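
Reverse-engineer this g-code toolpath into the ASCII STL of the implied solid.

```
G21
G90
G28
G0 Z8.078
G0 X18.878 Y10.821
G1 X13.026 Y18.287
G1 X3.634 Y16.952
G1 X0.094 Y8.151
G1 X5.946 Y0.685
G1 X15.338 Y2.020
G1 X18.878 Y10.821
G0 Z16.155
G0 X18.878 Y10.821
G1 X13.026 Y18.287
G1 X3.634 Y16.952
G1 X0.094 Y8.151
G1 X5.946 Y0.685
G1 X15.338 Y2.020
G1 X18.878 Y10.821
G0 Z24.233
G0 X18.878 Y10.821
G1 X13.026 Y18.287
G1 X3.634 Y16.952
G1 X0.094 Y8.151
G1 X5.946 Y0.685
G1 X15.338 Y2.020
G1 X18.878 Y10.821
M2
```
solid part
  facet normal 0.0000 0.0000 -1.0000
    outer loop
      vertex 3.634 16.952 0.000
      vertex 13.026 18.287 0.000
      vertex 18.878 10.821 0.000
    endloop
  endfacet
  facet normal 0.0000 0.0000 -1.0000
    outer loop
      vertex 0.094 8.151 0.000
      vertex 3.634 16.952 0.000
      vertex 18.878 10.821 0.000
    endloop
  endfacet
  facet normal 0.0000 0.0000 -1.0000
    outer loop
      vertex 5.946 0.685 0.000
      vertex 0.094 8.151 0.000
      vertex 18.878 10.821 0.000
    endloop
  endfacet
  facet normal 0.0000 0.0000 -1.0000
    outer loop
      vertex 15.338 2.020 0.000
      vertex 5.946 0.685 0.000
      vertex 18.878 10.821 0.000
    endloop
  endfacet
  facet normal 0.0000 0.0000 1.0000
    outer loop
      vertex 18.878 10.821 24.233
      vertex 13.026 18.287 24.233
      vertex 3.634 16.952 24.233
    endloop
  endfacet
  facet normal 0.0000 0.0000 1.0000
    outer loop
      vertex 18.878 10.821 24.233
      vertex 3.634 16.952 24.233
      vertex 0.094 8.151 24.233
    endloop
  endfacet
  facet normal 0.0000 0.0000 1.0000
    outer loop
      vertex 18.878 10.821 24.233
      vertex 0.094 8.151 24.233
      vertex 5.946 0.685 24.233
    endloop
  endfacet
  facet normal 0.0000 0.0000 1.0000
    outer loop
      vertex 18.878 10.821 24.233
      vertex 5.946 0.685 24.233
      vertex 15.338 2.020 24.233
    endloop
  endfacet
  facet normal 0.7870 0.6169 0.0000
    outer loop
      vertex 18.878 10.821 0.000
      vertex 13.026 18.287 0.000
      vertex 13.026 18.287 24.233
    endloop
  endfacet
  facet normal 0.7870 0.6169 0.0000
    outer loop
      vertex 18.878 10.821 0.000
      vertex 13.026 18.287 24.233
      vertex 18.878 10.821 24.233
    endloop
  endfacet
  facet normal -0.1407 0.9900 0.0000
    outer loop
      vertex 13.026 18.287 0.000
      vertex 3.634 16.952 0.000
      vertex 3.634 16.952 24.233
    endloop
  endfacet
  facet normal -0.1407 0.9900 0.0000
    outer loop
      vertex 13.026 18.287 0.000
      vertex 3.634 16.952 24.233
      vertex 13.026 18.287 24.233
    endloop
  endfacet
  facet normal -0.9278 0.3732 0.0000
    outer loop
      vertex 3.634 16.952 0.000
      vertex 0.094 8.151 0.000
      vertex 0.094 8.151 24.233
    endloop
  endfacet
  facet normal -0.9278 0.3732 0.0000
    outer loop
      vertex 3.634 16.952 0.000
      vertex 0.094 8.151 24.233
      vertex 3.634 16.952 24.233
    endloop
  endfacet
  facet normal -0.7870 -0.6169 0.0000
    outer loop
      vertex 0.094 8.151 0.000
      vertex 5.946 0.685 0.000
      vertex 5.946 0.685 24.233
    endloop
  endfacet
  facet normal -0.7870 -0.6169 0.0000
    outer loop
      vertex 0.094 8.151 0.000
      vertex 5.946 0.685 24.233
      vertex 0.094 8.151 24.233
    endloop
  endfacet
  facet normal 0.1407 -0.9900 0.0000
    outer loop
      vertex 5.946 0.685 0.000
      vertex 15.338 2.020 0.000
      vertex 15.338 2.020 24.233
    endloop
  endfacet
  facet normal 0.1407 -0.9900 0.0000
    outer loop
      vertex 5.946 0.685 0.000
      vertex 15.338 2.020 24.233
      vertex 5.946 0.685 24.233
    endloop
  endfacet
  facet normal 0.9278 -0.3732 0.0000
    outer loop
      vertex 15.338 2.020 0.000
      vertex 18.878 10.821 0.000
      vertex 18.878 10.821 24.233
    endloop
  endfacet
  facet normal 0.9278 -0.3732 0.0000
    outer loop
      vertex 15.338 2.020 0.000
      vertex 18.878 10.821 24.233
      vertex 15.338 2.020 24.233
    endloop
  endfacet
endsolid part

The G0 Z moves step by Δz≈8.078 mm. Every layer's G1 loop is the same polygon, so the solid is a straight extrusion of it from z=0 to z≈24.2. Closing with flat bottom and top caps and triangulating gives 20 facets — a regular 6-sided prism (a cylinder approximated with 6 flat sides), circumscribed radius ≈ 9.49 mm, height ≈ 24.2 mm.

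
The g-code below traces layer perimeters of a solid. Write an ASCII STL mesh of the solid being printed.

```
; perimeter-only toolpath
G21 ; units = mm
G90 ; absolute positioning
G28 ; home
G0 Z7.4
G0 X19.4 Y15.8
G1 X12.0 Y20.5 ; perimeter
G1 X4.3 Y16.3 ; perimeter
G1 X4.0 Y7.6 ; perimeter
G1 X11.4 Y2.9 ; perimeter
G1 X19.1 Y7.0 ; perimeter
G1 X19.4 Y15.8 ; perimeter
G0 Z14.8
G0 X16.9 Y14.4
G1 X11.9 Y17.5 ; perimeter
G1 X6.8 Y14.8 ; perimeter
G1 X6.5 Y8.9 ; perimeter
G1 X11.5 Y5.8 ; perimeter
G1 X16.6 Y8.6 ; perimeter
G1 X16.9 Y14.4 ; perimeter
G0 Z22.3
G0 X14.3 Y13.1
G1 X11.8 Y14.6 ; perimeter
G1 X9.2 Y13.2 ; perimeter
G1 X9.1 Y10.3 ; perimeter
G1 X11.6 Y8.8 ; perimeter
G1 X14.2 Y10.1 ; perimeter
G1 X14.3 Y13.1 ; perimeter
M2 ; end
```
solid part
  facet normal 0.0000 0.0000 -1.0000
    outer loop
      vertex 1.8 17.9 0.0
      vertex 12.1 23.4 0.0
      vertex 22.0 17.2 0.0
    endloop
  endfacet
  facet normal 0.0000 0.0000 -1.0000
    outer loop
      vertex 1.4 6.2 0.0
      vertex 1.8 17.9 0.0
      vertex 22.0 17.2 0.0
    endloop
  endfacet
  facet normal 0.0000 0.0000 -1.0000
    outer loop
      vertex 11.3 0.0 0.0
      vertex 1.4 6.2 0.0
      vertex 22.0 17.2 0.0
    endloop
  endfacet
  facet normal 0.0000 0.0000 -1.0000
    outer loop
      vertex 21.6 5.5 0.0
      vertex 11.3 0.0 0.0
      vertex 22.0 17.2 0.0
    endloop
  endfacet
  facet normal 0.5024 0.8022 0.3228
    outer loop
      vertex 22.0 17.2 0.0
      vertex 12.1 23.4 0.0
      vertex 11.7 11.7 29.7
    endloop
  endfacet
  facet normal -0.4458 0.8349 0.3229
    outer loop
      vertex 12.1 23.4 0.0
      vertex 1.8 17.9 0.0
      vertex 11.7 11.7 29.7
    endloop
  endfacet
  facet normal -0.9461 0.0323 0.3221
    outer loop
      vertex 1.8 17.9 0.0
      vertex 1.4 6.2 0.0
      vertex 11.7 11.7 29.7
    endloop
  endfacet
  facet normal -0.5024 -0.8022 0.3228
    outer loop
      vertex 1.4 6.2 0.0
      vertex 11.3 0.0 0.0
      vertex 11.7 11.7 29.7
    endloop
  endfacet
  facet normal 0.4458 -0.8349 0.3229
    outer loop
      vertex 11.3 0.0 0.0
      vertex 21.6 5.5 0.0
      vertex 11.7 11.7 29.7
    endloop
  endfacet
  facet normal 0.9461 -0.0323 0.3221
    outer loop
      vertex 21.6 5.5 0.0
      vertex 22.0 17.2 0.0
      vertex 11.7 11.7 29.7
    endloop
  endfacet
endsolid part

The G0 Z moves step by Δz≈7.4 mm. The G1 loops shrink linearly with z, so the solid tapers from its base footprint up to z≈29.7. Closing with a flat bottom cap and the tapered top and triangulating gives 10 facets — a regular 6-sided pyramid, base circumscribed radius ≈ 11.7 mm, apex at z ≈ 29.7 mm.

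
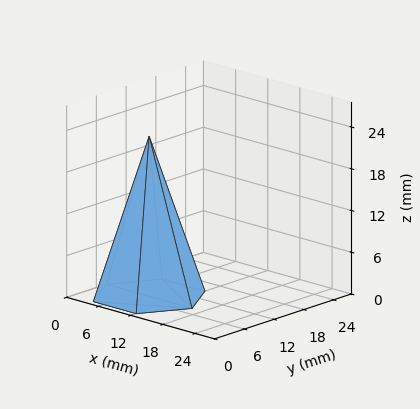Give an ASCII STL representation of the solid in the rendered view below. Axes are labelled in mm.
Reading the render: the shape is a regular 6-sided pyramid, base circumscribed radius ≈ 8 mm, apex at z ≈ 23 mm (dimensions read to the nearest mm from the axis ticks). For the STL, each face is triangulated and given an outward normal.

solid part
  facet normal 0.0000 0.0000 -1.0000
    outer loop
      vertex 4.00 14.93 0.00
      vertex 12.00 14.93 0.00
      vertex 16.00 8.00 0.00
    endloop
  endfacet
  facet normal 0.0000 0.0000 -1.0000
    outer loop
      vertex 0.00 8.00 0.00
      vertex 4.00 14.93 0.00
      vertex 16.00 8.00 0.00
    endloop
  endfacet
  facet normal 0.0000 0.0000 -1.0000
    outer loop
      vertex 4.00 1.07 0.00
      vertex 0.00 8.00 0.00
      vertex 16.00 8.00 0.00
    endloop
  endfacet
  facet normal 0.0000 0.0000 -1.0000
    outer loop
      vertex 12.00 1.07 0.00
      vertex 4.00 1.07 0.00
      vertex 16.00 8.00 0.00
    endloop
  endfacet
  facet normal 0.8293 0.4787 0.2884
    outer loop
      vertex 16.00 8.00 0.00
      vertex 12.00 14.93 0.00
      vertex 8.00 8.00 23.00
    endloop
  endfacet
  facet normal 0.0000 0.9575 0.2885
    outer loop
      vertex 12.00 14.93 0.00
      vertex 4.00 14.93 0.00
      vertex 8.00 8.00 23.00
    endloop
  endfacet
  facet normal -0.8293 0.4787 0.2884
    outer loop
      vertex 4.00 14.93 0.00
      vertex 0.00 8.00 0.00
      vertex 8.00 8.00 23.00
    endloop
  endfacet
  facet normal -0.8293 -0.4787 0.2884
    outer loop
      vertex 0.00 8.00 0.00
      vertex 4.00 1.07 0.00
      vertex 8.00 8.00 23.00
    endloop
  endfacet
  facet normal 0.0000 -0.9575 0.2885
    outer loop
      vertex 4.00 1.07 0.00
      vertex 12.00 1.07 0.00
      vertex 8.00 8.00 23.00
    endloop
  endfacet
  facet normal 0.8293 -0.4787 0.2884
    outer loop
      vertex 12.00 1.07 0.00
      vertex 16.00 8.00 0.00
      vertex 8.00 8.00 23.00
    endloop
  endfacet
endsolid part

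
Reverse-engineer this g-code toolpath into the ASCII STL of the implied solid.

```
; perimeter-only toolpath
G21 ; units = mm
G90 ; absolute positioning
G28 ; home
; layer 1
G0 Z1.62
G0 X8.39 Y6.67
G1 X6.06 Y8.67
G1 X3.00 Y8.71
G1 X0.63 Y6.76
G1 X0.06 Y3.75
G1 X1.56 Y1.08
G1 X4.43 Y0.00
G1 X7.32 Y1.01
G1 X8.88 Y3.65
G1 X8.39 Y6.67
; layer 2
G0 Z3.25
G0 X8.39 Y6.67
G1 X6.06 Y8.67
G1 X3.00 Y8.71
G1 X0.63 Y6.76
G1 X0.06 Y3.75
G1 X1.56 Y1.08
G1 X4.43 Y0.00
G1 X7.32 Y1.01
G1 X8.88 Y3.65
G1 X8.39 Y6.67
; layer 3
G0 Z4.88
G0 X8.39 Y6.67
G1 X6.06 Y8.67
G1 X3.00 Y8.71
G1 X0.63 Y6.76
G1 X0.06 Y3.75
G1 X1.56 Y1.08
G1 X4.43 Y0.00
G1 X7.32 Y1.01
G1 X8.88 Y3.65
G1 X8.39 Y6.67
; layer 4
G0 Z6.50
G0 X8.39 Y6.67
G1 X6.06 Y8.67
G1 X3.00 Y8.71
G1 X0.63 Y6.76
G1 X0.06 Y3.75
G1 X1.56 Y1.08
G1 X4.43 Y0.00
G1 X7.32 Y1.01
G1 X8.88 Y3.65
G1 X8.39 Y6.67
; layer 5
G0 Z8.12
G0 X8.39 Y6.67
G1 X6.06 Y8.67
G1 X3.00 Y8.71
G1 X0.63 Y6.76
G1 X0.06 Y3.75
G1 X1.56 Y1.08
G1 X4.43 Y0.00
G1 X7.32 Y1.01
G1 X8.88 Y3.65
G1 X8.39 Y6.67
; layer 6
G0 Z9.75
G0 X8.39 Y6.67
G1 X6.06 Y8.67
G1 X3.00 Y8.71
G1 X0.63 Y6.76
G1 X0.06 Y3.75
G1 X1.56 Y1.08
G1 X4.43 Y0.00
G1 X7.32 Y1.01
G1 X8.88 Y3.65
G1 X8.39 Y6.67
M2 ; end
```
solid part
  facet normal 0.0000 0.0000 -1.0000
    outer loop
      vertex 3.00 8.71 0.00
      vertex 6.06 8.67 0.00
      vertex 8.39 6.67 0.00
    endloop
  endfacet
  facet normal 0.0000 0.0000 -1.0000
    outer loop
      vertex 0.63 6.76 0.00
      vertex 3.00 8.71 0.00
      vertex 8.39 6.67 0.00
    endloop
  endfacet
  facet normal 0.0000 0.0000 -1.0000
    outer loop
      vertex 0.06 3.75 0.00
      vertex 0.63 6.76 0.00
      vertex 8.39 6.67 0.00
    endloop
  endfacet
  facet normal 0.0000 0.0000 -1.0000
    outer loop
      vertex 1.56 1.08 0.00
      vertex 0.06 3.75 0.00
      vertex 8.39 6.67 0.00
    endloop
  endfacet
  facet normal 0.0000 0.0000 -1.0000
    outer loop
      vertex 4.43 0.00 0.00
      vertex 1.56 1.08 0.00
      vertex 8.39 6.67 0.00
    endloop
  endfacet
  facet normal 0.0000 0.0000 -1.0000
    outer loop
      vertex 7.32 1.01 0.00
      vertex 4.43 0.00 0.00
      vertex 8.39 6.67 0.00
    endloop
  endfacet
  facet normal 0.0000 0.0000 -1.0000
    outer loop
      vertex 8.88 3.65 0.00
      vertex 7.32 1.01 0.00
      vertex 8.39 6.67 0.00
    endloop
  endfacet
  facet normal 0.0000 0.0000 1.0000
    outer loop
      vertex 8.39 6.67 9.75
      vertex 6.06 8.67 9.75
      vertex 3.00 8.71 9.75
    endloop
  endfacet
  facet normal 0.0000 0.0000 1.0000
    outer loop
      vertex 8.39 6.67 9.75
      vertex 3.00 8.71 9.75
      vertex 0.63 6.76 9.75
    endloop
  endfacet
  facet normal 0.0000 0.0000 1.0000
    outer loop
      vertex 8.39 6.67 9.75
      vertex 0.63 6.76 9.75
      vertex 0.06 3.75 9.75
    endloop
  endfacet
  facet normal 0.0000 0.0000 1.0000
    outer loop
      vertex 8.39 6.67 9.75
      vertex 0.06 3.75 9.75
      vertex 1.56 1.08 9.75
    endloop
  endfacet
  facet normal 0.0000 0.0000 1.0000
    outer loop
      vertex 8.39 6.67 9.75
      vertex 1.56 1.08 9.75
      vertex 4.43 0.00 9.75
    endloop
  endfacet
  facet normal 0.0000 0.0000 1.0000
    outer loop
      vertex 8.39 6.67 9.75
      vertex 4.43 0.00 9.75
      vertex 7.32 1.01 9.75
    endloop
  endfacet
  facet normal 0.0000 0.0000 1.0000
    outer loop
      vertex 8.39 6.67 9.75
      vertex 7.32 1.01 9.75
      vertex 8.88 3.65 9.75
    endloop
  endfacet
  facet normal 0.6513 0.7588 0.0000
    outer loop
      vertex 8.39 6.67 0.00
      vertex 6.06 8.67 0.00
      vertex 6.06 8.67 9.75
    endloop
  endfacet
  facet normal 0.6513 0.7588 0.0000
    outer loop
      vertex 8.39 6.67 0.00
      vertex 6.06 8.67 9.75
      vertex 8.39 6.67 9.75
    endloop
  endfacet
  facet normal 0.0131 0.9999 0.0000
    outer loop
      vertex 6.06 8.67 0.00
      vertex 3.00 8.71 0.00
      vertex 3.00 8.71 9.75
    endloop
  endfacet
  facet normal 0.0131 0.9999 0.0000
    outer loop
      vertex 6.06 8.67 0.00
      vertex 3.00 8.71 9.75
      vertex 6.06 8.67 9.75
    endloop
  endfacet
  facet normal -0.6354 0.7722 0.0000
    outer loop
      vertex 3.00 8.71 0.00
      vertex 0.63 6.76 0.00
      vertex 0.63 6.76 9.75
    endloop
  endfacet
  facet normal -0.6354 0.7722 0.0000
    outer loop
      vertex 3.00 8.71 0.00
      vertex 0.63 6.76 9.75
      vertex 3.00 8.71 9.75
    endloop
  endfacet
  facet normal -0.9825 0.1861 0.0000
    outer loop
      vertex 0.63 6.76 0.00
      vertex 0.06 3.75 0.00
      vertex 0.06 3.75 9.75
    endloop
  endfacet
  facet normal -0.9825 0.1861 0.0000
    outer loop
      vertex 0.63 6.76 0.00
      vertex 0.06 3.75 9.75
      vertex 0.63 6.76 9.75
    endloop
  endfacet
  facet normal -0.8718 -0.4898 0.0000
    outer loop
      vertex 0.06 3.75 0.00
      vertex 1.56 1.08 0.00
      vertex 1.56 1.08 9.75
    endloop
  endfacet
  facet normal -0.8718 -0.4898 0.0000
    outer loop
      vertex 0.06 3.75 0.00
      vertex 1.56 1.08 9.75
      vertex 0.06 3.75 9.75
    endloop
  endfacet
  facet normal -0.3522 -0.9359 0.0000
    outer loop
      vertex 1.56 1.08 0.00
      vertex 4.43 0.00 0.00
      vertex 4.43 0.00 9.75
    endloop
  endfacet
  facet normal -0.3522 -0.9359 0.0000
    outer loop
      vertex 1.56 1.08 0.00
      vertex 4.43 0.00 9.75
      vertex 1.56 1.08 9.75
    endloop
  endfacet
  facet normal 0.3299 -0.9440 0.0000
    outer loop
      vertex 4.43 0.00 0.00
      vertex 7.32 1.01 0.00
      vertex 7.32 1.01 9.75
    endloop
  endfacet
  facet normal 0.3299 -0.9440 0.0000
    outer loop
      vertex 4.43 0.00 0.00
      vertex 7.32 1.01 9.75
      vertex 4.43 0.00 9.75
    endloop
  endfacet
  facet normal 0.8609 -0.5087 0.0000
    outer loop
      vertex 7.32 1.01 0.00
      vertex 8.88 3.65 0.00
      vertex 8.88 3.65 9.75
    endloop
  endfacet
  facet normal 0.8609 -0.5087 0.0000
    outer loop
      vertex 7.32 1.01 0.00
      vertex 8.88 3.65 9.75
      vertex 7.32 1.01 9.75
    endloop
  endfacet
  facet normal 0.9871 0.1602 0.0000
    outer loop
      vertex 8.88 3.65 0.00
      vertex 8.39 6.67 0.00
      vertex 8.39 6.67 9.75
    endloop
  endfacet
  facet normal 0.9871 0.1602 0.0000
    outer loop
      vertex 8.88 3.65 0.00
      vertex 8.39 6.67 9.75
      vertex 8.88 3.65 9.75
    endloop
  endfacet
endsolid part

The G0 Z moves step by Δz≈1.62 mm. Every layer's G1 loop is the same polygon, so the solid is a straight extrusion of it from z=0 to z≈9.75. Closing with flat bottom and top caps and triangulating gives 32 facets — a regular 9-sided prism (a cylinder approximated with 9 flat sides), circumscribed radius ≈ 4.48 mm, height ≈ 9.75 mm.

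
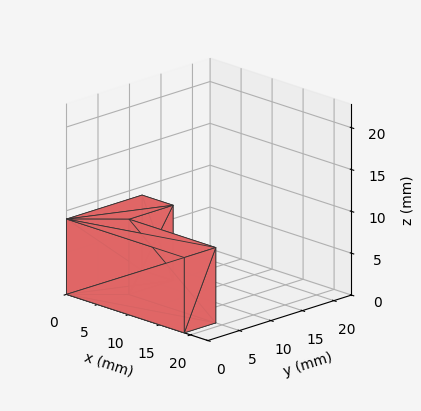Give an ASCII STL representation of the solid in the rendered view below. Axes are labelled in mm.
Reading the render: the shape is an L-shaped prism: outer 19 × 12 mm, arm thicknesses ≈ 5 mm (horizontal) and 5 mm (vertical), extruded 9 mm in z (dimensions read to the nearest mm from the axis ticks). For the STL, each face is triangulated and given an outward normal.

solid part
  facet normal 0.0000 0.0000 -1.0000
    outer loop
      vertex 19.00 5.00 0.00
      vertex 19.00 0.00 0.00
      vertex 0.00 0.00 0.00
    endloop
  endfacet
  facet normal 0.0000 0.0000 -1.0000
    outer loop
      vertex 5.00 5.00 0.00
      vertex 19.00 5.00 0.00
      vertex 0.00 0.00 0.00
    endloop
  endfacet
  facet normal 0.0000 0.0000 -1.0000
    outer loop
      vertex 5.00 12.00 0.00
      vertex 5.00 5.00 0.00
      vertex 0.00 0.00 0.00
    endloop
  endfacet
  facet normal 0.0000 0.0000 -1.0000
    outer loop
      vertex 0.00 12.00 0.00
      vertex 5.00 12.00 0.00
      vertex 0.00 0.00 0.00
    endloop
  endfacet
  facet normal 0.0000 0.0000 1.0000
    outer loop
      vertex 0.00 0.00 9.00
      vertex 19.00 0.00 9.00
      vertex 19.00 5.00 9.00
    endloop
  endfacet
  facet normal 0.0000 0.0000 1.0000
    outer loop
      vertex 0.00 0.00 9.00
      vertex 19.00 5.00 9.00
      vertex 5.00 5.00 9.00
    endloop
  endfacet
  facet normal 0.0000 0.0000 1.0000
    outer loop
      vertex 0.00 0.00 9.00
      vertex 5.00 5.00 9.00
      vertex 5.00 12.00 9.00
    endloop
  endfacet
  facet normal 0.0000 0.0000 1.0000
    outer loop
      vertex 0.00 0.00 9.00
      vertex 5.00 12.00 9.00
      vertex 0.00 12.00 9.00
    endloop
  endfacet
  facet normal 0.0000 -1.0000 0.0000
    outer loop
      vertex 0.00 0.00 0.00
      vertex 19.00 0.00 0.00
      vertex 19.00 0.00 9.00
    endloop
  endfacet
  facet normal 0.0000 -1.0000 0.0000
    outer loop
      vertex 0.00 0.00 0.00
      vertex 19.00 0.00 9.00
      vertex 0.00 0.00 9.00
    endloop
  endfacet
  facet normal 1.0000 0.0000 0.0000
    outer loop
      vertex 19.00 0.00 0.00
      vertex 19.00 5.00 0.00
      vertex 19.00 5.00 9.00
    endloop
  endfacet
  facet normal 1.0000 0.0000 0.0000
    outer loop
      vertex 19.00 0.00 0.00
      vertex 19.00 5.00 9.00
      vertex 19.00 0.00 9.00
    endloop
  endfacet
  facet normal 0.0000 1.0000 0.0000
    outer loop
      vertex 19.00 5.00 0.00
      vertex 5.00 5.00 0.00
      vertex 5.00 5.00 9.00
    endloop
  endfacet
  facet normal 0.0000 1.0000 0.0000
    outer loop
      vertex 19.00 5.00 0.00
      vertex 5.00 5.00 9.00
      vertex 19.00 5.00 9.00
    endloop
  endfacet
  facet normal 1.0000 0.0000 0.0000
    outer loop
      vertex 5.00 5.00 0.00
      vertex 5.00 12.00 0.00
      vertex 5.00 12.00 9.00
    endloop
  endfacet
  facet normal 1.0000 0.0000 0.0000
    outer loop
      vertex 5.00 5.00 0.00
      vertex 5.00 12.00 9.00
      vertex 5.00 5.00 9.00
    endloop
  endfacet
  facet normal 0.0000 1.0000 0.0000
    outer loop
      vertex 5.00 12.00 0.00
      vertex 0.00 12.00 0.00
      vertex 0.00 12.00 9.00
    endloop
  endfacet
  facet normal 0.0000 1.0000 0.0000
    outer loop
      vertex 5.00 12.00 0.00
      vertex 0.00 12.00 9.00
      vertex 5.00 12.00 9.00
    endloop
  endfacet
  facet normal -1.0000 0.0000 0.0000
    outer loop
      vertex 0.00 12.00 0.00
      vertex 0.00 0.00 0.00
      vertex 0.00 0.00 9.00
    endloop
  endfacet
  facet normal -1.0000 0.0000 0.0000
    outer loop
      vertex 0.00 12.00 0.00
      vertex 0.00 0.00 9.00
      vertex 0.00 12.00 9.00
    endloop
  endfacet
endsolid part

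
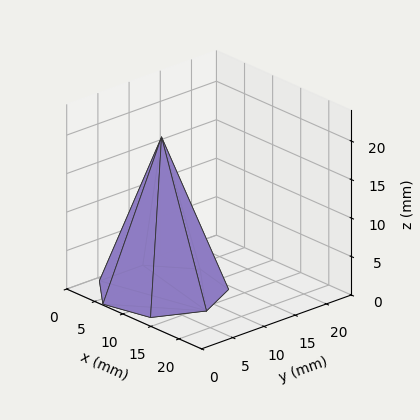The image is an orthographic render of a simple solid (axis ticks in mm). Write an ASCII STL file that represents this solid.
Reading the render: the shape is a regular 7-sided pyramid, base circumscribed radius ≈ 8 mm, apex at z ≈ 20 mm (dimensions read to the nearest mm from the axis ticks). For the STL, each face is triangulated and given an outward normal.

solid part
  facet normal 0.0000 0.0000 -1.0000
    outer loop
      vertex 6.220 15.799 0.000
      vertex 12.988 14.255 0.000
      vertex 16.000 8.000 0.000
    endloop
  endfacet
  facet normal 0.0000 0.0000 -1.0000
    outer loop
      vertex 0.792 11.471 0.000
      vertex 6.220 15.799 0.000
      vertex 16.000 8.000 0.000
    endloop
  endfacet
  facet normal 0.0000 0.0000 -1.0000
    outer loop
      vertex 0.792 4.529 0.000
      vertex 0.792 11.471 0.000
      vertex 16.000 8.000 0.000
    endloop
  endfacet
  facet normal 0.0000 0.0000 -1.0000
    outer loop
      vertex 6.220 0.201 0.000
      vertex 0.792 4.529 0.000
      vertex 16.000 8.000 0.000
    endloop
  endfacet
  facet normal 0.0000 0.0000 -1.0000
    outer loop
      vertex 12.988 1.745 0.000
      vertex 6.220 0.201 0.000
      vertex 16.000 8.000 0.000
    endloop
  endfacet
  facet normal 0.8476 0.4082 0.3390
    outer loop
      vertex 16.000 8.000 0.000
      vertex 12.988 14.255 0.000
      vertex 8.000 8.000 20.000
    endloop
  endfacet
  facet normal 0.2092 0.9172 0.3390
    outer loop
      vertex 12.988 14.255 0.000
      vertex 6.220 15.799 0.000
      vertex 8.000 8.000 20.000
    endloop
  endfacet
  facet normal -0.5865 0.7356 0.3390
    outer loop
      vertex 6.220 15.799 0.000
      vertex 0.792 11.471 0.000
      vertex 8.000 8.000 20.000
    endloop
  endfacet
  facet normal -0.9408 0.0000 0.3391
    outer loop
      vertex 0.792 11.471 0.000
      vertex 0.792 4.529 0.000
      vertex 8.000 8.000 20.000
    endloop
  endfacet
  facet normal -0.5865 -0.7356 0.3390
    outer loop
      vertex 0.792 4.529 0.000
      vertex 6.220 0.201 0.000
      vertex 8.000 8.000 20.000
    endloop
  endfacet
  facet normal 0.2092 -0.9172 0.3390
    outer loop
      vertex 6.220 0.201 0.000
      vertex 12.988 1.745 0.000
      vertex 8.000 8.000 20.000
    endloop
  endfacet
  facet normal 0.8476 -0.4082 0.3390
    outer loop
      vertex 12.988 1.745 0.000
      vertex 16.000 8.000 0.000
      vertex 8.000 8.000 20.000
    endloop
  endfacet
endsolid part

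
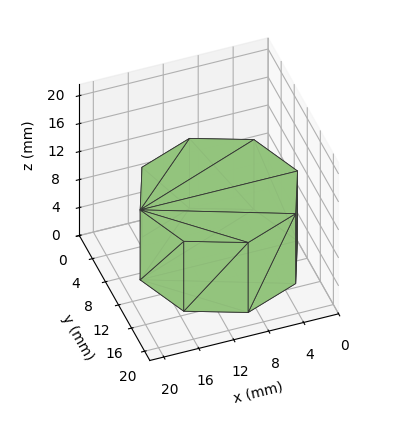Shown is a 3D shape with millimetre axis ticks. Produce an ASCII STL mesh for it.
Reading the render: the shape is a regular 8-sided prism (a cylinder approximated with 8 flat sides), circumscribed radius ≈ 9 mm, height ≈ 10 mm (dimensions read to the nearest mm from the axis ticks). For the STL, each face is triangulated and given an outward normal.

solid part
  facet normal 0.0000 0.0000 -1.0000
    outer loop
      vertex 9.0 18.0 0.0
      vertex 15.4 15.4 0.0
      vertex 18.0 9.0 0.0
    endloop
  endfacet
  facet normal 0.0000 0.0000 -1.0000
    outer loop
      vertex 2.6 15.4 0.0
      vertex 9.0 18.0 0.0
      vertex 18.0 9.0 0.0
    endloop
  endfacet
  facet normal 0.0000 0.0000 -1.0000
    outer loop
      vertex 0.0 9.0 0.0
      vertex 2.6 15.4 0.0
      vertex 18.0 9.0 0.0
    endloop
  endfacet
  facet normal 0.0000 0.0000 -1.0000
    outer loop
      vertex 2.6 2.6 0.0
      vertex 0.0 9.0 0.0
      vertex 18.0 9.0 0.0
    endloop
  endfacet
  facet normal 0.0000 0.0000 -1.0000
    outer loop
      vertex 9.0 0.0 0.0
      vertex 2.6 2.6 0.0
      vertex 18.0 9.0 0.0
    endloop
  endfacet
  facet normal 0.0000 0.0000 -1.0000
    outer loop
      vertex 15.4 2.6 0.0
      vertex 9.0 0.0 0.0
      vertex 18.0 9.0 0.0
    endloop
  endfacet
  facet normal 0.0000 0.0000 1.0000
    outer loop
      vertex 18.0 9.0 10.0
      vertex 15.4 15.4 10.0
      vertex 9.0 18.0 10.0
    endloop
  endfacet
  facet normal 0.0000 0.0000 1.0000
    outer loop
      vertex 18.0 9.0 10.0
      vertex 9.0 18.0 10.0
      vertex 2.6 15.4 10.0
    endloop
  endfacet
  facet normal 0.0000 0.0000 1.0000
    outer loop
      vertex 18.0 9.0 10.0
      vertex 2.6 15.4 10.0
      vertex 0.0 9.0 10.0
    endloop
  endfacet
  facet normal 0.0000 0.0000 1.0000
    outer loop
      vertex 18.0 9.0 10.0
      vertex 0.0 9.0 10.0
      vertex 2.6 2.6 10.0
    endloop
  endfacet
  facet normal 0.0000 0.0000 1.0000
    outer loop
      vertex 18.0 9.0 10.0
      vertex 2.6 2.6 10.0
      vertex 9.0 0.0 10.0
    endloop
  endfacet
  facet normal 0.0000 0.0000 1.0000
    outer loop
      vertex 18.0 9.0 10.0
      vertex 9.0 0.0 10.0
      vertex 15.4 2.6 10.0
    endloop
  endfacet
  facet normal 0.9265 0.3764 0.0000
    outer loop
      vertex 18.0 9.0 0.0
      vertex 15.4 15.4 0.0
      vertex 15.4 15.4 10.0
    endloop
  endfacet
  facet normal 0.9265 0.3764 0.0000
    outer loop
      vertex 18.0 9.0 0.0
      vertex 15.4 15.4 10.0
      vertex 18.0 9.0 10.0
    endloop
  endfacet
  facet normal 0.3764 0.9265 0.0000
    outer loop
      vertex 15.4 15.4 0.0
      vertex 9.0 18.0 0.0
      vertex 9.0 18.0 10.0
    endloop
  endfacet
  facet normal 0.3764 0.9265 0.0000
    outer loop
      vertex 15.4 15.4 0.0
      vertex 9.0 18.0 10.0
      vertex 15.4 15.4 10.0
    endloop
  endfacet
  facet normal -0.3764 0.9265 0.0000
    outer loop
      vertex 9.0 18.0 0.0
      vertex 2.6 15.4 0.0
      vertex 2.6 15.4 10.0
    endloop
  endfacet
  facet normal -0.3764 0.9265 0.0000
    outer loop
      vertex 9.0 18.0 0.0
      vertex 2.6 15.4 10.0
      vertex 9.0 18.0 10.0
    endloop
  endfacet
  facet normal -0.9265 0.3764 0.0000
    outer loop
      vertex 2.6 15.4 0.0
      vertex 0.0 9.0 0.0
      vertex 0.0 9.0 10.0
    endloop
  endfacet
  facet normal -0.9265 0.3764 0.0000
    outer loop
      vertex 2.6 15.4 0.0
      vertex 0.0 9.0 10.0
      vertex 2.6 15.4 10.0
    endloop
  endfacet
  facet normal -0.9265 -0.3764 0.0000
    outer loop
      vertex 0.0 9.0 0.0
      vertex 2.6 2.6 0.0
      vertex 2.6 2.6 10.0
    endloop
  endfacet
  facet normal -0.9265 -0.3764 0.0000
    outer loop
      vertex 0.0 9.0 0.0
      vertex 2.6 2.6 10.0
      vertex 0.0 9.0 10.0
    endloop
  endfacet
  facet normal -0.3764 -0.9265 0.0000
    outer loop
      vertex 2.6 2.6 0.0
      vertex 9.0 0.0 0.0
      vertex 9.0 0.0 10.0
    endloop
  endfacet
  facet normal -0.3764 -0.9265 0.0000
    outer loop
      vertex 2.6 2.6 0.0
      vertex 9.0 0.0 10.0
      vertex 2.6 2.6 10.0
    endloop
  endfacet
  facet normal 0.3764 -0.9265 0.0000
    outer loop
      vertex 9.0 0.0 0.0
      vertex 15.4 2.6 0.0
      vertex 15.4 2.6 10.0
    endloop
  endfacet
  facet normal 0.3764 -0.9265 0.0000
    outer loop
      vertex 9.0 0.0 0.0
      vertex 15.4 2.6 10.0
      vertex 9.0 0.0 10.0
    endloop
  endfacet
  facet normal 0.9265 -0.3764 0.0000
    outer loop
      vertex 15.4 2.6 0.0
      vertex 18.0 9.0 0.0
      vertex 18.0 9.0 10.0
    endloop
  endfacet
  facet normal 0.9265 -0.3764 0.0000
    outer loop
      vertex 15.4 2.6 0.0
      vertex 18.0 9.0 10.0
      vertex 15.4 2.6 10.0
    endloop
  endfacet
endsolid part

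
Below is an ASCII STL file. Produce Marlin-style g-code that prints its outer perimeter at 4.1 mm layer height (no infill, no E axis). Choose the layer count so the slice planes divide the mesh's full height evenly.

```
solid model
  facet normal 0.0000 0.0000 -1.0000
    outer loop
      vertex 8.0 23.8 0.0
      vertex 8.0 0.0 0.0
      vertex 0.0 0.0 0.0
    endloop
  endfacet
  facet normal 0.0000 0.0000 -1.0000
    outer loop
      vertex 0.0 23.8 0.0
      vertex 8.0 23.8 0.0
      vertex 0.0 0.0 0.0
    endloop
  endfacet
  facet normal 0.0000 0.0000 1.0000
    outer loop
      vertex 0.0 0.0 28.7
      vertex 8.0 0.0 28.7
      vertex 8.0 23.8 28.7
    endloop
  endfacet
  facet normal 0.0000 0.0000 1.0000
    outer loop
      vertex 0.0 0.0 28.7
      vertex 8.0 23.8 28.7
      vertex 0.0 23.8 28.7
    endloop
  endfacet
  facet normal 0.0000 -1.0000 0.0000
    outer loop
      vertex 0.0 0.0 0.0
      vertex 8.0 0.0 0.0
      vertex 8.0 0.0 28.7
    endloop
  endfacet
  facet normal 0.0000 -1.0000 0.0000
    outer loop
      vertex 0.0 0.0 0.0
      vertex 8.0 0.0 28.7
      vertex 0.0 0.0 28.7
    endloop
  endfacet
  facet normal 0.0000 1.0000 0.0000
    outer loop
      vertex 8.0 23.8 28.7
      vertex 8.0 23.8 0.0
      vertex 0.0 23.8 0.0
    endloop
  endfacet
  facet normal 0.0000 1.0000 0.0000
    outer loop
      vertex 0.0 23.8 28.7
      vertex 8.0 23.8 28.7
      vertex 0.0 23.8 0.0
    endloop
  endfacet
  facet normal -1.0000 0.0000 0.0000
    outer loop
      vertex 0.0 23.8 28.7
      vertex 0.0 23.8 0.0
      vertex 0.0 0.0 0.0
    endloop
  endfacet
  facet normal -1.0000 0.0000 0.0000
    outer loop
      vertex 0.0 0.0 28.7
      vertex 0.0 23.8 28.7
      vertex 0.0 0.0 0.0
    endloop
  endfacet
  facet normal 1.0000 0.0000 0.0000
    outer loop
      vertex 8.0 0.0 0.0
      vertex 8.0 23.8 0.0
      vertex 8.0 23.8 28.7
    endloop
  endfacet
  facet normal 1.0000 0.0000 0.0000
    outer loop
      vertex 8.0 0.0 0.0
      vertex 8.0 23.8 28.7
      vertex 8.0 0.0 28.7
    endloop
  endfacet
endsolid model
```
; perimeter-only toolpath
G21 ; units = mm
G90 ; absolute positioning
G28 ; home
; layer 1
G0 Z4.1
G0 X0.0 Y0.0
G1 X8.0 Y0.0
G1 X8.0 Y23.8
G1 X0.0 Y23.8
G1 X0.0 Y0.0
; layer 2
G0 Z8.2
G0 X0.0 Y0.0
G1 X8.0 Y0.0
G1 X8.0 Y23.8
G1 X0.0 Y23.8
G1 X0.0 Y0.0
; layer 3
G0 Z12.3
G0 X0.0 Y0.0
G1 X8.0 Y0.0
G1 X8.0 Y23.8
G1 X0.0 Y23.8
G1 X0.0 Y0.0
; layer 4
G0 Z16.4
G0 X0.0 Y0.0
G1 X8.0 Y0.0
G1 X8.0 Y23.8
G1 X0.0 Y23.8
G1 X0.0 Y0.0
; layer 5
G0 Z20.5
G0 X0.0 Y0.0
G1 X8.0 Y0.0
G1 X8.0 Y23.8
G1 X0.0 Y23.8
G1 X0.0 Y0.0
; layer 6
G0 Z24.6
G0 X0.0 Y0.0
G1 X8.0 Y0.0
G1 X8.0 Y23.8
G1 X0.0 Y23.8
G1 X0.0 Y0.0
; layer 7
G0 Z28.7
G0 X0.0 Y0.0
G1 X8.0 Y0.0
G1 X8.0 Y23.8
G1 X0.0 Y23.8
G1 X0.0 Y0.0
M2 ; end

The solid is a rectangular box, roughly 8 × 23.8 mm footprint and 28.7 mm tall. Slicing at Δz = 4.1 mm — 7 equal slices spanning the solid's height, so layer i sits at z = i·h/7 — gives 7 non-empty perimeters. Each is a 4-segment closed polygon; G0 lifts to the layer z and rapids to the start vertex, then G1 traces the edges.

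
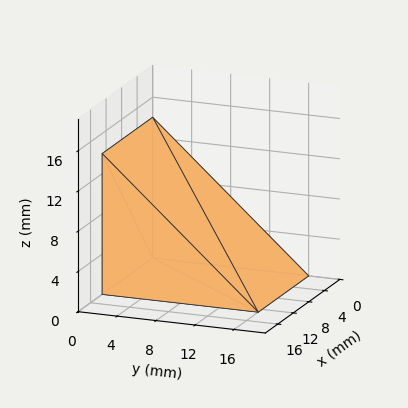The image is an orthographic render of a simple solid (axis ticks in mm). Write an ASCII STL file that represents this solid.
Reading the render: the shape is a wedge (ramp): 13 × 16 mm base, rising to 14 mm along the y=0 edge and sloping linearly to z=0 at y=16 (dimensions read to the nearest mm from the axis ticks). For the STL, each face is triangulated and given an outward normal.

solid part
  facet normal 0.0000 0.0000 -1.0000
    outer loop
      vertex 13.0 16.0 0.0
      vertex 13.0 0.0 0.0
      vertex 0.0 0.0 0.0
    endloop
  endfacet
  facet normal 0.0000 0.0000 -1.0000
    outer loop
      vertex 0.0 16.0 0.0
      vertex 13.0 16.0 0.0
      vertex 0.0 0.0 0.0
    endloop
  endfacet
  facet normal 0.0000 -1.0000 0.0000
    outer loop
      vertex 0.0 0.0 0.0
      vertex 13.0 0.0 0.0
      vertex 13.0 0.0 14.0
    endloop
  endfacet
  facet normal 0.0000 -1.0000 0.0000
    outer loop
      vertex 0.0 0.0 0.0
      vertex 13.0 0.0 14.0
      vertex 0.0 0.0 14.0
    endloop
  endfacet
  facet normal 0.0000 0.6585 0.7526
    outer loop
      vertex 0.0 0.0 14.0
      vertex 13.0 0.0 14.0
      vertex 13.0 16.0 0.0
    endloop
  endfacet
  facet normal 0.0000 0.6585 0.7526
    outer loop
      vertex 0.0 0.0 14.0
      vertex 13.0 16.0 0.0
      vertex 0.0 16.0 0.0
    endloop
  endfacet
  facet normal -1.0000 0.0000 0.0000
    outer loop
      vertex 0.0 0.0 14.0
      vertex 0.0 16.0 0.0
      vertex 0.0 0.0 0.0
    endloop
  endfacet
  facet normal 1.0000 0.0000 0.0000
    outer loop
      vertex 13.0 0.0 0.0
      vertex 13.0 16.0 0.0
      vertex 13.0 0.0 14.0
    endloop
  endfacet
endsolid part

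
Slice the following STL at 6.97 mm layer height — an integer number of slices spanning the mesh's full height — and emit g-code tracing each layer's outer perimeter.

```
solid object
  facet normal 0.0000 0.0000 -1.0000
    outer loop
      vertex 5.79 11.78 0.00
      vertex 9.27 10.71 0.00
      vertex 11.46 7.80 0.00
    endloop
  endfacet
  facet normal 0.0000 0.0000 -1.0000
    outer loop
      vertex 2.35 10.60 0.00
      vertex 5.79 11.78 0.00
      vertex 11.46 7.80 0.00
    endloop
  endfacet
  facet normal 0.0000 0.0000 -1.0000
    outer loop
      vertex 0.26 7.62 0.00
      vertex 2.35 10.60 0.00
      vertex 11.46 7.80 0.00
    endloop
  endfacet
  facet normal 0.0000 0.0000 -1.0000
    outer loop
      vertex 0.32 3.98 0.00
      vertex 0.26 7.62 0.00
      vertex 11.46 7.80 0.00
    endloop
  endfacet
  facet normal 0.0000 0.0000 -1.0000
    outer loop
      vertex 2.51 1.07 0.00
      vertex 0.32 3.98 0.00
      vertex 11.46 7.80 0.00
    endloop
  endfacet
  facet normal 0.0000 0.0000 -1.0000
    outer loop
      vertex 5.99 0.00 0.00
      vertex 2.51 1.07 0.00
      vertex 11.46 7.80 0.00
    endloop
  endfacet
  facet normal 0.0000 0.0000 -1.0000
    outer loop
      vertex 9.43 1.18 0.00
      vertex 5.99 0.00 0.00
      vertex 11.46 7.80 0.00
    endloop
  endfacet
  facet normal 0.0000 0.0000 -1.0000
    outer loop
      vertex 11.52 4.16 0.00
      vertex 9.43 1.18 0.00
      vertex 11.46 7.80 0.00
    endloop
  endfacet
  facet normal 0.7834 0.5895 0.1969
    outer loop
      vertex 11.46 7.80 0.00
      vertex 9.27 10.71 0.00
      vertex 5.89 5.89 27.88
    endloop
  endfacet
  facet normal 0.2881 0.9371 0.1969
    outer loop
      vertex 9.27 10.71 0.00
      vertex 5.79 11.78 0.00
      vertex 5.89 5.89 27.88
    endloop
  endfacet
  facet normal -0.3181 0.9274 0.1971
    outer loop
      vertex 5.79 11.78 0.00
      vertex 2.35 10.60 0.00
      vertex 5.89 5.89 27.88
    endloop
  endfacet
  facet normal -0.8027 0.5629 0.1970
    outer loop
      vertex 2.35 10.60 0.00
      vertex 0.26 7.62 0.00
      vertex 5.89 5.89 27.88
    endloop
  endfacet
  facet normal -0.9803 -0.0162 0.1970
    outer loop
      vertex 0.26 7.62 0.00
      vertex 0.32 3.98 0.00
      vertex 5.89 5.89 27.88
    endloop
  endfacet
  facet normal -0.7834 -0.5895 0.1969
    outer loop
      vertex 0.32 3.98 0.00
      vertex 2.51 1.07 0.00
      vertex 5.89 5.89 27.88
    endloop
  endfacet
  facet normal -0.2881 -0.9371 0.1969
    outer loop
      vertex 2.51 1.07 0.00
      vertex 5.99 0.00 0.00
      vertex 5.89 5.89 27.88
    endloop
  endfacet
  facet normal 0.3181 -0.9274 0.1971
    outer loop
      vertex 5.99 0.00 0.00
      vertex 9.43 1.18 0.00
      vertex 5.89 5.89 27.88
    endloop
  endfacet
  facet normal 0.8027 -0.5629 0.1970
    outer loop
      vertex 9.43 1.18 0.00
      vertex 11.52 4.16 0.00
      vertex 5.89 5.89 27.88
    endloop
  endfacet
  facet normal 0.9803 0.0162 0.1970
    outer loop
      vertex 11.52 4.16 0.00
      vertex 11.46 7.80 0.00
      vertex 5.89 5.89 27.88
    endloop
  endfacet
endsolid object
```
; perimeter-only toolpath
G21 ; units = mm
G90 ; absolute positioning
G28 ; home
; layer 1
G0 Z6.97
G0 X10.07 Y7.32
G1 X8.42 Y9.51
G1 X5.82 Y10.31
G1 X3.24 Y9.42
G1 X1.67 Y7.19
G1 X1.71 Y4.46
G1 X3.35 Y2.27
G1 X5.96 Y1.47
G1 X8.54 Y2.36
G1 X10.11 Y4.59
G1 X10.07 Y7.32
; layer 2
G0 Z13.94
G0 X8.68 Y6.84
G1 X7.58 Y8.30
G1 X5.84 Y8.83
G1 X4.12 Y8.24
G1 X3.07 Y6.75
G1 X3.10 Y4.93
G1 X4.20 Y3.48
G1 X5.94 Y2.94
G1 X7.66 Y3.53
G1 X8.71 Y5.03
G1 X8.68 Y6.84
; layer 3
G0 Z20.91
G0 X7.28 Y6.37
G1 X6.73 Y7.09
G1 X5.86 Y7.36
G1 X5.00 Y7.07
G1 X4.48 Y6.32
G1 X4.50 Y5.41
G1 X5.04 Y4.68
G1 X5.91 Y4.42
G1 X6.77 Y4.71
G1 X7.30 Y5.46
G1 X7.28 Y6.37
M2 ; end

The solid is a regular 10-sided pyramid, base circumscribed radius ≈ 5.89 mm, apex at z ≈ 27.9 mm. Slicing at Δz = 6.97 mm — 4 equal slices spanning the solid's height, so layer i sits at z = i·h/4 — gives 3 non-empty perimeters. Each is a 10-segment closed polygon; G0 lifts to the layer z and rapids to the start vertex, then G1 traces the edges. The cross-section shrinks linearly with z (the slice at the apex is degenerate and omitted).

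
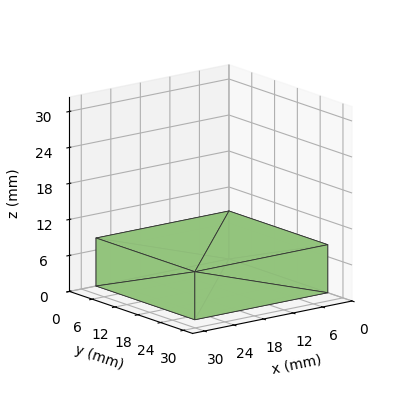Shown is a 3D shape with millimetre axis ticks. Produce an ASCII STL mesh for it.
Reading the render: the shape is a rectangular box, roughly 27 × 26 mm footprint and 8 mm tall (dimensions read to the nearest mm from the axis ticks). For the STL, each face is triangulated and given an outward normal.

solid part
  facet normal 0.0000 0.0000 -1.0000
    outer loop
      vertex 27.000 26.000 0.000
      vertex 27.000 0.000 0.000
      vertex 0.000 0.000 0.000
    endloop
  endfacet
  facet normal 0.0000 0.0000 -1.0000
    outer loop
      vertex 0.000 26.000 0.000
      vertex 27.000 26.000 0.000
      vertex 0.000 0.000 0.000
    endloop
  endfacet
  facet normal 0.0000 0.0000 1.0000
    outer loop
      vertex 0.000 0.000 8.000
      vertex 27.000 0.000 8.000
      vertex 27.000 26.000 8.000
    endloop
  endfacet
  facet normal 0.0000 0.0000 1.0000
    outer loop
      vertex 0.000 0.000 8.000
      vertex 27.000 26.000 8.000
      vertex 0.000 26.000 8.000
    endloop
  endfacet
  facet normal 0.0000 -1.0000 0.0000
    outer loop
      vertex 0.000 0.000 0.000
      vertex 27.000 0.000 0.000
      vertex 27.000 0.000 8.000
    endloop
  endfacet
  facet normal 0.0000 -1.0000 0.0000
    outer loop
      vertex 0.000 0.000 0.000
      vertex 27.000 0.000 8.000
      vertex 0.000 0.000 8.000
    endloop
  endfacet
  facet normal 0.0000 1.0000 0.0000
    outer loop
      vertex 27.000 26.000 8.000
      vertex 27.000 26.000 0.000
      vertex 0.000 26.000 0.000
    endloop
  endfacet
  facet normal 0.0000 1.0000 0.0000
    outer loop
      vertex 0.000 26.000 8.000
      vertex 27.000 26.000 8.000
      vertex 0.000 26.000 0.000
    endloop
  endfacet
  facet normal -1.0000 0.0000 0.0000
    outer loop
      vertex 0.000 26.000 8.000
      vertex 0.000 26.000 0.000
      vertex 0.000 0.000 0.000
    endloop
  endfacet
  facet normal -1.0000 0.0000 0.0000
    outer loop
      vertex 0.000 0.000 8.000
      vertex 0.000 26.000 8.000
      vertex 0.000 0.000 0.000
    endloop
  endfacet
  facet normal 1.0000 0.0000 0.0000
    outer loop
      vertex 27.000 0.000 0.000
      vertex 27.000 26.000 0.000
      vertex 27.000 26.000 8.000
    endloop
  endfacet
  facet normal 1.0000 0.0000 0.0000
    outer loop
      vertex 27.000 0.000 0.000
      vertex 27.000 26.000 8.000
      vertex 27.000 0.000 8.000
    endloop
  endfacet
endsolid part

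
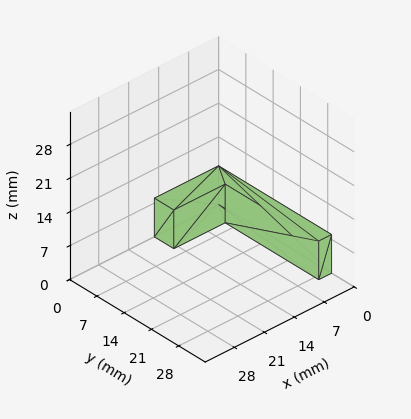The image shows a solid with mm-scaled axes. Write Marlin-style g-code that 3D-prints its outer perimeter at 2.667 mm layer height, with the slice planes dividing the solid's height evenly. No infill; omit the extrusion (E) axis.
Reading the render: the shape is an L-shaped prism: outer 15 × 29 mm, arm thicknesses ≈ 5 mm (horizontal) and 3 mm (vertical), extruded 8 mm in z (dimensions read to the nearest mm from the axis ticks). For the g-code, the solid's height is divided into equal slices at the stated Δz and each level perimeter traced with G1 moves after a G0 lift.

; perimeter-only toolpath
G21 ; units = mm
G90 ; absolute positioning
G28 ; home
; layer 1
G0 Z2.667
G0 X0.000 Y0.000
G1 X15.000 Y0.000
G1 X15.000 Y5.000
G1 X3.000 Y5.000
G1 X3.000 Y29.000
G1 X0.000 Y29.000
G1 X0.000 Y0.000
; layer 2
G0 Z5.333
G0 X0.000 Y0.000
G1 X15.000 Y0.000
G1 X15.000 Y5.000
G1 X3.000 Y5.000
G1 X3.000 Y29.000
G1 X0.000 Y29.000
G1 X0.000 Y0.000
; layer 3
G0 Z8.000
G0 X0.000 Y0.000
G1 X15.000 Y0.000
G1 X15.000 Y5.000
G1 X3.000 Y5.000
G1 X3.000 Y29.000
G1 X0.000 Y29.000
G1 X0.000 Y0.000
M2 ; end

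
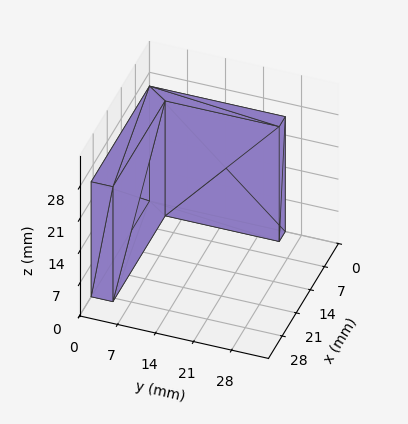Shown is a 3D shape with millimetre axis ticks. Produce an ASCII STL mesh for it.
Reading the render: the shape is an L-shaped prism: outer 29 × 25 mm, arm thicknesses ≈ 4 mm (horizontal) and 3 mm (vertical), extruded 25 mm in z (dimensions read to the nearest mm from the axis ticks). For the STL, each face is triangulated and given an outward normal.

solid part
  facet normal 0.0000 0.0000 -1.0000
    outer loop
      vertex 29.000 4.000 0.000
      vertex 29.000 0.000 0.000
      vertex 0.000 0.000 0.000
    endloop
  endfacet
  facet normal 0.0000 0.0000 -1.0000
    outer loop
      vertex 3.000 4.000 0.000
      vertex 29.000 4.000 0.000
      vertex 0.000 0.000 0.000
    endloop
  endfacet
  facet normal 0.0000 0.0000 -1.0000
    outer loop
      vertex 3.000 25.000 0.000
      vertex 3.000 4.000 0.000
      vertex 0.000 0.000 0.000
    endloop
  endfacet
  facet normal 0.0000 0.0000 -1.0000
    outer loop
      vertex 0.000 25.000 0.000
      vertex 3.000 25.000 0.000
      vertex 0.000 0.000 0.000
    endloop
  endfacet
  facet normal 0.0000 0.0000 1.0000
    outer loop
      vertex 0.000 0.000 25.000
      vertex 29.000 0.000 25.000
      vertex 29.000 4.000 25.000
    endloop
  endfacet
  facet normal 0.0000 0.0000 1.0000
    outer loop
      vertex 0.000 0.000 25.000
      vertex 29.000 4.000 25.000
      vertex 3.000 4.000 25.000
    endloop
  endfacet
  facet normal 0.0000 0.0000 1.0000
    outer loop
      vertex 0.000 0.000 25.000
      vertex 3.000 4.000 25.000
      vertex 3.000 25.000 25.000
    endloop
  endfacet
  facet normal 0.0000 0.0000 1.0000
    outer loop
      vertex 0.000 0.000 25.000
      vertex 3.000 25.000 25.000
      vertex 0.000 25.000 25.000
    endloop
  endfacet
  facet normal 0.0000 -1.0000 0.0000
    outer loop
      vertex 0.000 0.000 0.000
      vertex 29.000 0.000 0.000
      vertex 29.000 0.000 25.000
    endloop
  endfacet
  facet normal 0.0000 -1.0000 0.0000
    outer loop
      vertex 0.000 0.000 0.000
      vertex 29.000 0.000 25.000
      vertex 0.000 0.000 25.000
    endloop
  endfacet
  facet normal 1.0000 0.0000 0.0000
    outer loop
      vertex 29.000 0.000 0.000
      vertex 29.000 4.000 0.000
      vertex 29.000 4.000 25.000
    endloop
  endfacet
  facet normal 1.0000 0.0000 0.0000
    outer loop
      vertex 29.000 0.000 0.000
      vertex 29.000 4.000 25.000
      vertex 29.000 0.000 25.000
    endloop
  endfacet
  facet normal 0.0000 1.0000 0.0000
    outer loop
      vertex 29.000 4.000 0.000
      vertex 3.000 4.000 0.000
      vertex 3.000 4.000 25.000
    endloop
  endfacet
  facet normal 0.0000 1.0000 0.0000
    outer loop
      vertex 29.000 4.000 0.000
      vertex 3.000 4.000 25.000
      vertex 29.000 4.000 25.000
    endloop
  endfacet
  facet normal 1.0000 0.0000 0.0000
    outer loop
      vertex 3.000 4.000 0.000
      vertex 3.000 25.000 0.000
      vertex 3.000 25.000 25.000
    endloop
  endfacet
  facet normal 1.0000 0.0000 0.0000
    outer loop
      vertex 3.000 4.000 0.000
      vertex 3.000 25.000 25.000
      vertex 3.000 4.000 25.000
    endloop
  endfacet
  facet normal 0.0000 1.0000 0.0000
    outer loop
      vertex 3.000 25.000 0.000
      vertex 0.000 25.000 0.000
      vertex 0.000 25.000 25.000
    endloop
  endfacet
  facet normal 0.0000 1.0000 0.0000
    outer loop
      vertex 3.000 25.000 0.000
      vertex 0.000 25.000 25.000
      vertex 3.000 25.000 25.000
    endloop
  endfacet
  facet normal -1.0000 0.0000 0.0000
    outer loop
      vertex 0.000 25.000 0.000
      vertex 0.000 0.000 0.000
      vertex 0.000 0.000 25.000
    endloop
  endfacet
  facet normal -1.0000 0.0000 0.0000
    outer loop
      vertex 0.000 25.000 0.000
      vertex 0.000 0.000 25.000
      vertex 0.000 25.000 25.000
    endloop
  endfacet
endsolid part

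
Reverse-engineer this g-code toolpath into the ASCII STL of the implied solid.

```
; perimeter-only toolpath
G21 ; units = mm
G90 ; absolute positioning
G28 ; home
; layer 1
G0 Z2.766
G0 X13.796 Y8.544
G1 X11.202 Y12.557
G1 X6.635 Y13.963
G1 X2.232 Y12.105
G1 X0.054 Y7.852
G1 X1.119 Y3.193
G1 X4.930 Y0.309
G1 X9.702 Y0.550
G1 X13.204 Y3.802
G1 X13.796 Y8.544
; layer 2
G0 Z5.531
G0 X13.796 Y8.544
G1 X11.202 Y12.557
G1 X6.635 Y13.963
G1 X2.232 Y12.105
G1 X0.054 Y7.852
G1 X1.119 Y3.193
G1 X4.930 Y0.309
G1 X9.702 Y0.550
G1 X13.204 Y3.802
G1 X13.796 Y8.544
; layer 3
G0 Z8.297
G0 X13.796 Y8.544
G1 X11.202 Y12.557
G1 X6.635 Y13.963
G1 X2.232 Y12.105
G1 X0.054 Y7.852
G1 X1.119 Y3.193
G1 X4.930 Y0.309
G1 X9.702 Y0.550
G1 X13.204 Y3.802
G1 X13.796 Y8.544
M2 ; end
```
solid part
  facet normal 0.0000 0.0000 -1.0000
    outer loop
      vertex 6.635 13.963 0.000
      vertex 11.202 12.557 0.000
      vertex 13.796 8.544 0.000
    endloop
  endfacet
  facet normal 0.0000 0.0000 -1.0000
    outer loop
      vertex 2.232 12.105 0.000
      vertex 6.635 13.963 0.000
      vertex 13.796 8.544 0.000
    endloop
  endfacet
  facet normal 0.0000 0.0000 -1.0000
    outer loop
      vertex 0.054 7.852 0.000
      vertex 2.232 12.105 0.000
      vertex 13.796 8.544 0.000
    endloop
  endfacet
  facet normal 0.0000 0.0000 -1.0000
    outer loop
      vertex 1.119 3.193 0.000
      vertex 0.054 7.852 0.000
      vertex 13.796 8.544 0.000
    endloop
  endfacet
  facet normal 0.0000 0.0000 -1.0000
    outer loop
      vertex 4.930 0.309 0.000
      vertex 1.119 3.193 0.000
      vertex 13.796 8.544 0.000
    endloop
  endfacet
  facet normal 0.0000 0.0000 -1.0000
    outer loop
      vertex 9.702 0.550 0.000
      vertex 4.930 0.309 0.000
      vertex 13.796 8.544 0.000
    endloop
  endfacet
  facet normal 0.0000 0.0000 -1.0000
    outer loop
      vertex 13.204 3.802 0.000
      vertex 9.702 0.550 0.000
      vertex 13.796 8.544 0.000
    endloop
  endfacet
  facet normal 0.0000 0.0000 1.0000
    outer loop
      vertex 13.796 8.544 8.297
      vertex 11.202 12.557 8.297
      vertex 6.635 13.963 8.297
    endloop
  endfacet
  facet normal 0.0000 0.0000 1.0000
    outer loop
      vertex 13.796 8.544 8.297
      vertex 6.635 13.963 8.297
      vertex 2.232 12.105 8.297
    endloop
  endfacet
  facet normal 0.0000 0.0000 1.0000
    outer loop
      vertex 13.796 8.544 8.297
      vertex 2.232 12.105 8.297
      vertex 0.054 7.852 8.297
    endloop
  endfacet
  facet normal 0.0000 0.0000 1.0000
    outer loop
      vertex 13.796 8.544 8.297
      vertex 0.054 7.852 8.297
      vertex 1.119 3.193 8.297
    endloop
  endfacet
  facet normal 0.0000 0.0000 1.0000
    outer loop
      vertex 13.796 8.544 8.297
      vertex 1.119 3.193 8.297
      vertex 4.930 0.309 8.297
    endloop
  endfacet
  facet normal 0.0000 0.0000 1.0000
    outer loop
      vertex 13.796 8.544 8.297
      vertex 4.930 0.309 8.297
      vertex 9.702 0.550 8.297
    endloop
  endfacet
  facet normal 0.0000 0.0000 1.0000
    outer loop
      vertex 13.796 8.544 8.297
      vertex 9.702 0.550 8.297
      vertex 13.204 3.802 8.297
    endloop
  endfacet
  facet normal 0.8398 0.5429 0.0000
    outer loop
      vertex 13.796 8.544 0.000
      vertex 11.202 12.557 0.000
      vertex 11.202 12.557 8.297
    endloop
  endfacet
  facet normal 0.8398 0.5429 0.0000
    outer loop
      vertex 13.796 8.544 0.000
      vertex 11.202 12.557 8.297
      vertex 13.796 8.544 8.297
    endloop
  endfacet
  facet normal 0.2942 0.9557 0.0000
    outer loop
      vertex 11.202 12.557 0.000
      vertex 6.635 13.963 0.000
      vertex 6.635 13.963 8.297
    endloop
  endfacet
  facet normal 0.2942 0.9557 0.0000
    outer loop
      vertex 11.202 12.557 0.000
      vertex 6.635 13.963 8.297
      vertex 11.202 12.557 8.297
    endloop
  endfacet
  facet normal -0.3888 0.9213 0.0000
    outer loop
      vertex 6.635 13.963 0.000
      vertex 2.232 12.105 0.000
      vertex 2.232 12.105 8.297
    endloop
  endfacet
  facet normal -0.3888 0.9213 0.0000
    outer loop
      vertex 6.635 13.963 0.000
      vertex 2.232 12.105 8.297
      vertex 6.635 13.963 8.297
    endloop
  endfacet
  facet normal -0.8901 0.4558 0.0000
    outer loop
      vertex 2.232 12.105 0.000
      vertex 0.054 7.852 0.000
      vertex 0.054 7.852 8.297
    endloop
  endfacet
  facet normal -0.8901 0.4558 0.0000
    outer loop
      vertex 2.232 12.105 0.000
      vertex 0.054 7.852 8.297
      vertex 2.232 12.105 8.297
    endloop
  endfacet
  facet normal -0.9749 -0.2228 0.0000
    outer loop
      vertex 0.054 7.852 0.000
      vertex 1.119 3.193 0.000
      vertex 1.119 3.193 8.297
    endloop
  endfacet
  facet normal -0.9749 -0.2228 0.0000
    outer loop
      vertex 0.054 7.852 0.000
      vertex 1.119 3.193 8.297
      vertex 0.054 7.852 8.297
    endloop
  endfacet
  facet normal -0.6034 -0.7974 0.0000
    outer loop
      vertex 1.119 3.193 0.000
      vertex 4.930 0.309 0.000
      vertex 4.930 0.309 8.297
    endloop
  endfacet
  facet normal -0.6034 -0.7974 0.0000
    outer loop
      vertex 1.119 3.193 0.000
      vertex 4.930 0.309 8.297
      vertex 1.119 3.193 8.297
    endloop
  endfacet
  facet normal 0.0504 -0.9987 0.0000
    outer loop
      vertex 4.930 0.309 0.000
      vertex 9.702 0.550 0.000
      vertex 9.702 0.550 8.297
    endloop
  endfacet
  facet normal 0.0504 -0.9987 0.0000
    outer loop
      vertex 4.930 0.309 0.000
      vertex 9.702 0.550 8.297
      vertex 4.930 0.309 8.297
    endloop
  endfacet
  facet normal 0.6805 -0.7328 0.0000
    outer loop
      vertex 9.702 0.550 0.000
      vertex 13.204 3.802 0.000
      vertex 13.204 3.802 8.297
    endloop
  endfacet
  facet normal 0.6805 -0.7328 0.0000
    outer loop
      vertex 9.702 0.550 0.000
      vertex 13.204 3.802 8.297
      vertex 9.702 0.550 8.297
    endloop
  endfacet
  facet normal 0.9923 -0.1239 0.0000
    outer loop
      vertex 13.204 3.802 0.000
      vertex 13.796 8.544 0.000
      vertex 13.796 8.544 8.297
    endloop
  endfacet
  facet normal 0.9923 -0.1239 0.0000
    outer loop
      vertex 13.204 3.802 0.000
      vertex 13.796 8.544 8.297
      vertex 13.204 3.802 8.297
    endloop
  endfacet
endsolid part

The G0 Z moves step by Δz≈2.766 mm. Every layer's G1 loop is the same polygon, so the solid is a straight extrusion of it from z=0 to z≈8.3. Closing with flat bottom and top caps and triangulating gives 32 facets — a regular 9-sided prism (a cylinder approximated with 9 flat sides), circumscribed radius ≈ 6.99 mm, height ≈ 8.3 mm.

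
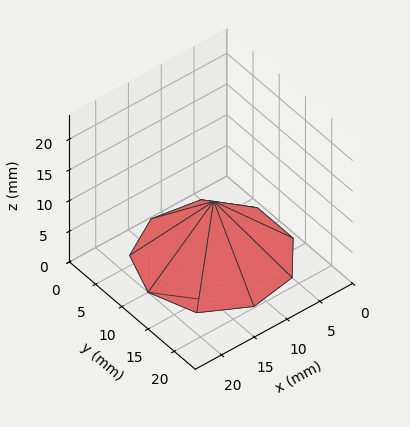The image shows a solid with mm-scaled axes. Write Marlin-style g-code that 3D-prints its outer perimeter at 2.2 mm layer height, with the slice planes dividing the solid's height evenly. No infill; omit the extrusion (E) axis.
Reading the render: the shape is a regular 9-sided pyramid, base circumscribed radius ≈ 10 mm, apex at z ≈ 9 mm (dimensions read to the nearest mm from the axis ticks). For the g-code, the solid's height is divided into equal slices at the stated Δz and each level perimeter traced with G1 moves after a G0 lift.

; perimeter-only toolpath
G21 ; units = mm
G90 ; absolute positioning
G28 ; home
; layer 1
G0 Z2.2
G0 X17.5 Y10.0
G1 X15.8 Y14.8
G1 X11.3 Y17.4
G1 X6.2 Y16.5
G1 X3.0 Y12.6
G1 X3.0 Y7.4
G1 X6.2 Y3.5
G1 X11.3 Y2.6
G1 X15.8 Y5.2
G1 X17.5 Y10.0
; layer 2
G0 Z4.5
G0 X15.0 Y10.0
G1 X13.8 Y13.2
G1 X10.8 Y14.9
G1 X7.5 Y14.3
G1 X5.3 Y11.7
G1 X5.3 Y8.3
G1 X7.5 Y5.7
G1 X10.8 Y5.1
G1 X13.8 Y6.8
G1 X15.0 Y10.0
; layer 3
G0 Z6.8
G0 X12.5 Y10.0
G1 X11.9 Y11.6
G1 X10.4 Y12.4
G1 X8.8 Y12.2
G1 X7.7 Y10.8
G1 X7.7 Y9.2
G1 X8.8 Y7.8
G1 X10.4 Y7.5
G1 X11.9 Y8.4
G1 X12.5 Y10.0
M2 ; end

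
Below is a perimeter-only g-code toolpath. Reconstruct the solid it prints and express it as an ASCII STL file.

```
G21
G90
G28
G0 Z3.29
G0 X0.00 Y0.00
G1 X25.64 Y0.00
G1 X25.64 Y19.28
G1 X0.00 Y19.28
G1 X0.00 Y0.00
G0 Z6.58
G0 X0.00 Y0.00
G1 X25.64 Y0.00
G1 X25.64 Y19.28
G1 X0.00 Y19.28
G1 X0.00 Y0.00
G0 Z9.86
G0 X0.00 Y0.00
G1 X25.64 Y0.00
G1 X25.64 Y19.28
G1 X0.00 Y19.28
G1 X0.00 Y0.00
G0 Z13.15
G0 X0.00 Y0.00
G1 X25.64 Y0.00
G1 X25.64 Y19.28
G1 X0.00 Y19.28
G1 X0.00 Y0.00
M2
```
solid part
  facet normal 0.0000 0.0000 -1.0000
    outer loop
      vertex 25.64 19.28 0.00
      vertex 25.64 0.00 0.00
      vertex 0.00 0.00 0.00
    endloop
  endfacet
  facet normal 0.0000 0.0000 -1.0000
    outer loop
      vertex 0.00 19.28 0.00
      vertex 25.64 19.28 0.00
      vertex 0.00 0.00 0.00
    endloop
  endfacet
  facet normal 0.0000 0.0000 1.0000
    outer loop
      vertex 0.00 0.00 13.15
      vertex 25.64 0.00 13.15
      vertex 25.64 19.28 13.15
    endloop
  endfacet
  facet normal 0.0000 0.0000 1.0000
    outer loop
      vertex 0.00 0.00 13.15
      vertex 25.64 19.28 13.15
      vertex 0.00 19.28 13.15
    endloop
  endfacet
  facet normal 0.0000 -1.0000 0.0000
    outer loop
      vertex 0.00 0.00 0.00
      vertex 25.64 0.00 0.00
      vertex 25.64 0.00 13.15
    endloop
  endfacet
  facet normal 0.0000 -1.0000 0.0000
    outer loop
      vertex 0.00 0.00 0.00
      vertex 25.64 0.00 13.15
      vertex 0.00 0.00 13.15
    endloop
  endfacet
  facet normal 0.0000 1.0000 0.0000
    outer loop
      vertex 25.64 19.28 13.15
      vertex 25.64 19.28 0.00
      vertex 0.00 19.28 0.00
    endloop
  endfacet
  facet normal 0.0000 1.0000 0.0000
    outer loop
      vertex 0.00 19.28 13.15
      vertex 25.64 19.28 13.15
      vertex 0.00 19.28 0.00
    endloop
  endfacet
  facet normal -1.0000 0.0000 0.0000
    outer loop
      vertex 0.00 19.28 13.15
      vertex 0.00 19.28 0.00
      vertex 0.00 0.00 0.00
    endloop
  endfacet
  facet normal -1.0000 0.0000 0.0000
    outer loop
      vertex 0.00 0.00 13.15
      vertex 0.00 19.28 13.15
      vertex 0.00 0.00 0.00
    endloop
  endfacet
  facet normal 1.0000 0.0000 0.0000
    outer loop
      vertex 25.64 0.00 0.00
      vertex 25.64 19.28 0.00
      vertex 25.64 19.28 13.15
    endloop
  endfacet
  facet normal 1.0000 0.0000 0.0000
    outer loop
      vertex 25.64 0.00 0.00
      vertex 25.64 19.28 13.15
      vertex 25.64 0.00 13.15
    endloop
  endfacet
endsolid part

The G0 Z moves step by Δz≈3.29 mm. Every layer's G1 loop is the same polygon, so the solid is a straight extrusion of it from z=0 to z≈13.2. Closing with flat bottom and top caps and triangulating gives 12 facets — a rectangular box, roughly 25.6 × 19.3 mm footprint and 13.2 mm tall.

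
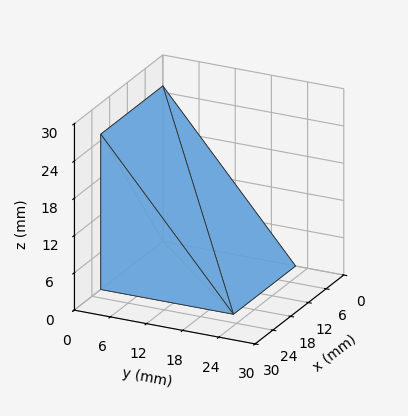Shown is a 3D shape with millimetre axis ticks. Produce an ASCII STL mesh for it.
Reading the render: the shape is a wedge (ramp): 21 × 22 mm base, rising to 25 mm along the y=0 edge and sloping linearly to z=0 at y=22 (dimensions read to the nearest mm from the axis ticks). For the STL, each face is triangulated and given an outward normal.

solid part
  facet normal 0.0000 0.0000 -1.0000
    outer loop
      vertex 21.0 22.0 0.0
      vertex 21.0 0.0 0.0
      vertex 0.0 0.0 0.0
    endloop
  endfacet
  facet normal 0.0000 0.0000 -1.0000
    outer loop
      vertex 0.0 22.0 0.0
      vertex 21.0 22.0 0.0
      vertex 0.0 0.0 0.0
    endloop
  endfacet
  facet normal 0.0000 -1.0000 0.0000
    outer loop
      vertex 0.0 0.0 0.0
      vertex 21.0 0.0 0.0
      vertex 21.0 0.0 25.0
    endloop
  endfacet
  facet normal 0.0000 -1.0000 0.0000
    outer loop
      vertex 0.0 0.0 0.0
      vertex 21.0 0.0 25.0
      vertex 0.0 0.0 25.0
    endloop
  endfacet
  facet normal 0.0000 0.7507 0.6606
    outer loop
      vertex 0.0 0.0 25.0
      vertex 21.0 0.0 25.0
      vertex 21.0 22.0 0.0
    endloop
  endfacet
  facet normal 0.0000 0.7507 0.6606
    outer loop
      vertex 0.0 0.0 25.0
      vertex 21.0 22.0 0.0
      vertex 0.0 22.0 0.0
    endloop
  endfacet
  facet normal -1.0000 0.0000 0.0000
    outer loop
      vertex 0.0 0.0 25.0
      vertex 0.0 22.0 0.0
      vertex 0.0 0.0 0.0
    endloop
  endfacet
  facet normal 1.0000 0.0000 0.0000
    outer loop
      vertex 21.0 0.0 0.0
      vertex 21.0 22.0 0.0
      vertex 21.0 0.0 25.0
    endloop
  endfacet
endsolid part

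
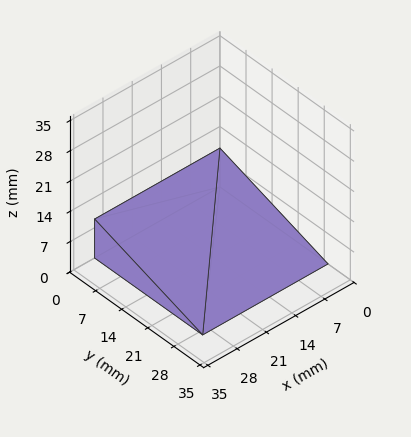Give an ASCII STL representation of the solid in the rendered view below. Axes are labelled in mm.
Reading the render: the shape is a wedge (ramp): 30 × 29 mm base, rising to 9 mm along the y=0 edge and sloping linearly to z=0 at y=29 (dimensions read to the nearest mm from the axis ticks). For the STL, each face is triangulated and given an outward normal.

solid part
  facet normal 0.0000 0.0000 -1.0000
    outer loop
      vertex 30.000 29.000 0.000
      vertex 30.000 0.000 0.000
      vertex 0.000 0.000 0.000
    endloop
  endfacet
  facet normal 0.0000 0.0000 -1.0000
    outer loop
      vertex 0.000 29.000 0.000
      vertex 30.000 29.000 0.000
      vertex 0.000 0.000 0.000
    endloop
  endfacet
  facet normal 0.0000 -1.0000 0.0000
    outer loop
      vertex 0.000 0.000 0.000
      vertex 30.000 0.000 0.000
      vertex 30.000 0.000 9.000
    endloop
  endfacet
  facet normal 0.0000 -1.0000 0.0000
    outer loop
      vertex 0.000 0.000 0.000
      vertex 30.000 0.000 9.000
      vertex 0.000 0.000 9.000
    endloop
  endfacet
  facet normal 0.0000 0.2964 0.9551
    outer loop
      vertex 0.000 0.000 9.000
      vertex 30.000 0.000 9.000
      vertex 30.000 29.000 0.000
    endloop
  endfacet
  facet normal 0.0000 0.2964 0.9551
    outer loop
      vertex 0.000 0.000 9.000
      vertex 30.000 29.000 0.000
      vertex 0.000 29.000 0.000
    endloop
  endfacet
  facet normal -1.0000 0.0000 0.0000
    outer loop
      vertex 0.000 0.000 9.000
      vertex 0.000 29.000 0.000
      vertex 0.000 0.000 0.000
    endloop
  endfacet
  facet normal 1.0000 0.0000 0.0000
    outer loop
      vertex 30.000 0.000 0.000
      vertex 30.000 29.000 0.000
      vertex 30.000 0.000 9.000
    endloop
  endfacet
endsolid part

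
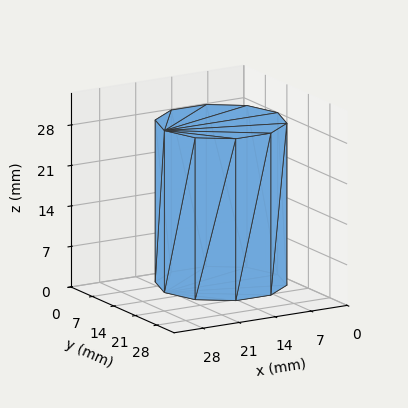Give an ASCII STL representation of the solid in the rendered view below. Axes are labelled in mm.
Reading the render: the shape is a regular 10-sided prism (a cylinder approximated with 10 flat sides), circumscribed radius ≈ 11 mm, height ≈ 28 mm (dimensions read to the nearest mm from the axis ticks). For the STL, each face is triangulated and given an outward normal.

solid part
  facet normal 0.0000 0.0000 -1.0000
    outer loop
      vertex 14.4 21.5 0.0
      vertex 19.9 17.5 0.0
      vertex 22.0 11.0 0.0
    endloop
  endfacet
  facet normal 0.0000 0.0000 -1.0000
    outer loop
      vertex 7.6 21.5 0.0
      vertex 14.4 21.5 0.0
      vertex 22.0 11.0 0.0
    endloop
  endfacet
  facet normal 0.0000 0.0000 -1.0000
    outer loop
      vertex 2.1 17.5 0.0
      vertex 7.6 21.5 0.0
      vertex 22.0 11.0 0.0
    endloop
  endfacet
  facet normal 0.0000 0.0000 -1.0000
    outer loop
      vertex 0.0 11.0 0.0
      vertex 2.1 17.5 0.0
      vertex 22.0 11.0 0.0
    endloop
  endfacet
  facet normal 0.0000 0.0000 -1.0000
    outer loop
      vertex 2.1 4.5 0.0
      vertex 0.0 11.0 0.0
      vertex 22.0 11.0 0.0
    endloop
  endfacet
  facet normal 0.0000 0.0000 -1.0000
    outer loop
      vertex 7.6 0.5 0.0
      vertex 2.1 4.5 0.0
      vertex 22.0 11.0 0.0
    endloop
  endfacet
  facet normal 0.0000 0.0000 -1.0000
    outer loop
      vertex 14.4 0.5 0.0
      vertex 7.6 0.5 0.0
      vertex 22.0 11.0 0.0
    endloop
  endfacet
  facet normal 0.0000 0.0000 -1.0000
    outer loop
      vertex 19.9 4.5 0.0
      vertex 14.4 0.5 0.0
      vertex 22.0 11.0 0.0
    endloop
  endfacet
  facet normal 0.0000 0.0000 1.0000
    outer loop
      vertex 22.0 11.0 28.0
      vertex 19.9 17.5 28.0
      vertex 14.4 21.5 28.0
    endloop
  endfacet
  facet normal 0.0000 0.0000 1.0000
    outer loop
      vertex 22.0 11.0 28.0
      vertex 14.4 21.5 28.0
      vertex 7.6 21.5 28.0
    endloop
  endfacet
  facet normal 0.0000 0.0000 1.0000
    outer loop
      vertex 22.0 11.0 28.0
      vertex 7.6 21.5 28.0
      vertex 2.1 17.5 28.0
    endloop
  endfacet
  facet normal 0.0000 0.0000 1.0000
    outer loop
      vertex 22.0 11.0 28.0
      vertex 2.1 17.5 28.0
      vertex 0.0 11.0 28.0
    endloop
  endfacet
  facet normal 0.0000 0.0000 1.0000
    outer loop
      vertex 22.0 11.0 28.0
      vertex 0.0 11.0 28.0
      vertex 2.1 4.5 28.0
    endloop
  endfacet
  facet normal 0.0000 0.0000 1.0000
    outer loop
      vertex 22.0 11.0 28.0
      vertex 2.1 4.5 28.0
      vertex 7.6 0.5 28.0
    endloop
  endfacet
  facet normal 0.0000 0.0000 1.0000
    outer loop
      vertex 22.0 11.0 28.0
      vertex 7.6 0.5 28.0
      vertex 14.4 0.5 28.0
    endloop
  endfacet
  facet normal 0.0000 0.0000 1.0000
    outer loop
      vertex 22.0 11.0 28.0
      vertex 14.4 0.5 28.0
      vertex 19.9 4.5 28.0
    endloop
  endfacet
  facet normal 0.9516 0.3074 0.0000
    outer loop
      vertex 22.0 11.0 0.0
      vertex 19.9 17.5 0.0
      vertex 19.9 17.5 28.0
    endloop
  endfacet
  facet normal 0.9516 0.3074 0.0000
    outer loop
      vertex 22.0 11.0 0.0
      vertex 19.9 17.5 28.0
      vertex 22.0 11.0 28.0
    endloop
  endfacet
  facet normal 0.5882 0.8087 0.0000
    outer loop
      vertex 19.9 17.5 0.0
      vertex 14.4 21.5 0.0
      vertex 14.4 21.5 28.0
    endloop
  endfacet
  facet normal 0.5882 0.8087 0.0000
    outer loop
      vertex 19.9 17.5 0.0
      vertex 14.4 21.5 28.0
      vertex 19.9 17.5 28.0
    endloop
  endfacet
  facet normal 0.0000 1.0000 0.0000
    outer loop
      vertex 14.4 21.5 0.0
      vertex 7.6 21.5 0.0
      vertex 7.6 21.5 28.0
    endloop
  endfacet
  facet normal 0.0000 1.0000 0.0000
    outer loop
      vertex 14.4 21.5 0.0
      vertex 7.6 21.5 28.0
      vertex 14.4 21.5 28.0
    endloop
  endfacet
  facet normal -0.5882 0.8087 0.0000
    outer loop
      vertex 7.6 21.5 0.0
      vertex 2.1 17.5 0.0
      vertex 2.1 17.5 28.0
    endloop
  endfacet
  facet normal -0.5882 0.8087 0.0000
    outer loop
      vertex 7.6 21.5 0.0
      vertex 2.1 17.5 28.0
      vertex 7.6 21.5 28.0
    endloop
  endfacet
  facet normal -0.9516 0.3074 0.0000
    outer loop
      vertex 2.1 17.5 0.0
      vertex 0.0 11.0 0.0
      vertex 0.0 11.0 28.0
    endloop
  endfacet
  facet normal -0.9516 0.3074 0.0000
    outer loop
      vertex 2.1 17.5 0.0
      vertex 0.0 11.0 28.0
      vertex 2.1 17.5 28.0
    endloop
  endfacet
  facet normal -0.9516 -0.3074 0.0000
    outer loop
      vertex 0.0 11.0 0.0
      vertex 2.1 4.5 0.0
      vertex 2.1 4.5 28.0
    endloop
  endfacet
  facet normal -0.9516 -0.3074 0.0000
    outer loop
      vertex 0.0 11.0 0.0
      vertex 2.1 4.5 28.0
      vertex 0.0 11.0 28.0
    endloop
  endfacet
  facet normal -0.5882 -0.8087 0.0000
    outer loop
      vertex 2.1 4.5 0.0
      vertex 7.6 0.5 0.0
      vertex 7.6 0.5 28.0
    endloop
  endfacet
  facet normal -0.5882 -0.8087 0.0000
    outer loop
      vertex 2.1 4.5 0.0
      vertex 7.6 0.5 28.0
      vertex 2.1 4.5 28.0
    endloop
  endfacet
  facet normal 0.0000 -1.0000 0.0000
    outer loop
      vertex 7.6 0.5 0.0
      vertex 14.4 0.5 0.0
      vertex 14.4 0.5 28.0
    endloop
  endfacet
  facet normal 0.0000 -1.0000 0.0000
    outer loop
      vertex 7.6 0.5 0.0
      vertex 14.4 0.5 28.0
      vertex 7.6 0.5 28.0
    endloop
  endfacet
  facet normal 0.5882 -0.8087 0.0000
    outer loop
      vertex 14.4 0.5 0.0
      vertex 19.9 4.5 0.0
      vertex 19.9 4.5 28.0
    endloop
  endfacet
  facet normal 0.5882 -0.8087 0.0000
    outer loop
      vertex 14.4 0.5 0.0
      vertex 19.9 4.5 28.0
      vertex 14.4 0.5 28.0
    endloop
  endfacet
  facet normal 0.9516 -0.3074 0.0000
    outer loop
      vertex 19.9 4.5 0.0
      vertex 22.0 11.0 0.0
      vertex 22.0 11.0 28.0
    endloop
  endfacet
  facet normal 0.9516 -0.3074 0.0000
    outer loop
      vertex 19.9 4.5 0.0
      vertex 22.0 11.0 28.0
      vertex 19.9 4.5 28.0
    endloop
  endfacet
endsolid part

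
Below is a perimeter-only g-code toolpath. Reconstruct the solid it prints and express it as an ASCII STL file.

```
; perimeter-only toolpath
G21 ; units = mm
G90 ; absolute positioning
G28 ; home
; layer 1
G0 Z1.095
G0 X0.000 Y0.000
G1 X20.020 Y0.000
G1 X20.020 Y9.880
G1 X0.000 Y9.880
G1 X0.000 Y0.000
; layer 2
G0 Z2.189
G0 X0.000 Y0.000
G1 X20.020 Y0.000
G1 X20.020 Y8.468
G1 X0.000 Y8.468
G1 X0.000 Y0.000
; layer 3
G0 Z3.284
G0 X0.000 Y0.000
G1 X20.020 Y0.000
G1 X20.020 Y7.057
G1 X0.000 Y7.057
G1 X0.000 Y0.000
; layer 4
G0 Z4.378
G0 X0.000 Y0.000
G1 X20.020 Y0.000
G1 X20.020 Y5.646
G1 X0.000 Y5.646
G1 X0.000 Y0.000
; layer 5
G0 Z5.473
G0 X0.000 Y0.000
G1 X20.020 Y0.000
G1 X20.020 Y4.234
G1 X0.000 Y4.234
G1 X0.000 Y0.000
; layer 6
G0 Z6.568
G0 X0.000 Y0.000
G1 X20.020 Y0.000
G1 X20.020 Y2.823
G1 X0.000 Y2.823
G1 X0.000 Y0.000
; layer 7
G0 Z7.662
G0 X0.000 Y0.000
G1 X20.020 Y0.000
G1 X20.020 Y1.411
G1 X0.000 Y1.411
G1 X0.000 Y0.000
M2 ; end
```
solid part
  facet normal 0.0000 0.0000 -1.0000
    outer loop
      vertex 20.020 11.291 0.000
      vertex 20.020 0.000 0.000
      vertex 0.000 0.000 0.000
    endloop
  endfacet
  facet normal 0.0000 0.0000 -1.0000
    outer loop
      vertex 0.000 11.291 0.000
      vertex 20.020 11.291 0.000
      vertex 0.000 0.000 0.000
    endloop
  endfacet
  facet normal 0.0000 -1.0000 0.0000
    outer loop
      vertex 0.000 0.000 0.000
      vertex 20.020 0.000 0.000
      vertex 20.020 0.000 8.757
    endloop
  endfacet
  facet normal 0.0000 -1.0000 0.0000
    outer loop
      vertex 0.000 0.000 0.000
      vertex 20.020 0.000 8.757
      vertex 0.000 0.000 8.757
    endloop
  endfacet
  facet normal 0.0000 0.6129 0.7902
    outer loop
      vertex 0.000 0.000 8.757
      vertex 20.020 0.000 8.757
      vertex 20.020 11.291 0.000
    endloop
  endfacet
  facet normal 0.0000 0.6129 0.7902
    outer loop
      vertex 0.000 0.000 8.757
      vertex 20.020 11.291 0.000
      vertex 0.000 11.291 0.000
    endloop
  endfacet
  facet normal -1.0000 0.0000 0.0000
    outer loop
      vertex 0.000 0.000 8.757
      vertex 0.000 11.291 0.000
      vertex 0.000 0.000 0.000
    endloop
  endfacet
  facet normal 1.0000 0.0000 0.0000
    outer loop
      vertex 20.020 0.000 0.000
      vertex 20.020 11.291 0.000
      vertex 20.020 0.000 8.757
    endloop
  endfacet
endsolid part

The G0 Z moves step by Δz≈1.095 mm. The G1 loops shrink linearly with z, so the solid tapers from its base footprint up to z≈8.76. Closing with a flat bottom cap and the tapered top and triangulating gives 8 facets — a wedge (ramp): 20 × 11.3 mm base, rising to 8.76 mm along the y=0 edge and sloping linearly to z=0 at y=11.3.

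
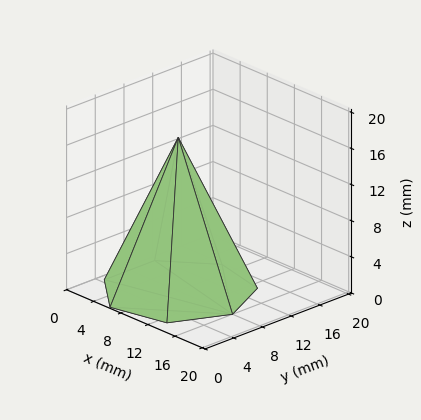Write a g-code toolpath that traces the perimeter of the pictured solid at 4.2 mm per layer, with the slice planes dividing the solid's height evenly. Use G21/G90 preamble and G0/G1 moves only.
Reading the render: the shape is a regular 7-sided pyramid, base circumscribed radius ≈ 8 mm, apex at z ≈ 17 mm (dimensions read to the nearest mm from the axis ticks). For the g-code, the solid's height is divided into equal slices at the stated Δz and each level perimeter traced with G1 moves after a G0 lift.

; perimeter-only toolpath
G21 ; units = mm
G90 ; absolute positioning
G28 ; home
; layer 1
G0 Z4.2
G0 X14.0 Y8.0
G1 X11.8 Y12.7
G1 X6.7 Y13.9
G1 X2.6 Y10.6
G1 X2.6 Y5.4
G1 X6.7 Y2.1
G1 X11.8 Y3.3
G1 X14.0 Y8.0
; layer 2
G0 Z8.5
G0 X12.0 Y8.0
G1 X10.5 Y11.2
G1 X7.1 Y11.9
G1 X4.4 Y9.8
G1 X4.4 Y6.2
G1 X7.1 Y4.1
G1 X10.5 Y4.8
G1 X12.0 Y8.0
; layer 3
G0 Z12.8
G0 X10.0 Y8.0
G1 X9.2 Y9.6
G1 X7.5 Y9.9
G1 X6.2 Y8.9
G1 X6.2 Y7.1
G1 X7.5 Y6.0
G1 X9.2 Y6.4
G1 X10.0 Y8.0
M2 ; end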